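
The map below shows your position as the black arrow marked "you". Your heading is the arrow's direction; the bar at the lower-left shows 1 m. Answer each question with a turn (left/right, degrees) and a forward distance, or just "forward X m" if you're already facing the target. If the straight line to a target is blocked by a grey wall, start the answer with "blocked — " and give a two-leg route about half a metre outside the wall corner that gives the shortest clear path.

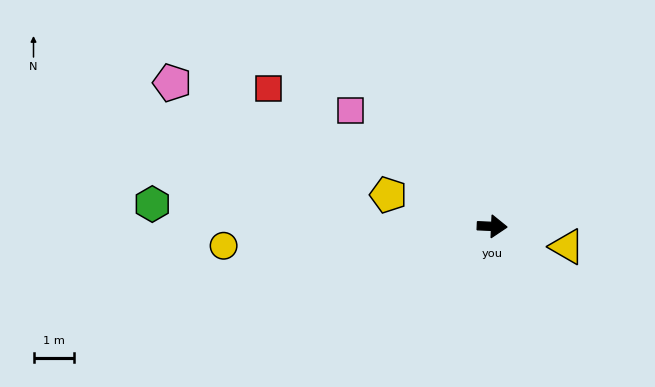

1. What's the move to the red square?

turn left 151°, forward 6.4 m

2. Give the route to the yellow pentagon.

turn left 166°, forward 2.7 m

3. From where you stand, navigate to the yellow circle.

turn right 173°, forward 6.6 m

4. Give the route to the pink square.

turn left 143°, forward 4.5 m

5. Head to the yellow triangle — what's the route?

turn right 13°, forward 1.9 m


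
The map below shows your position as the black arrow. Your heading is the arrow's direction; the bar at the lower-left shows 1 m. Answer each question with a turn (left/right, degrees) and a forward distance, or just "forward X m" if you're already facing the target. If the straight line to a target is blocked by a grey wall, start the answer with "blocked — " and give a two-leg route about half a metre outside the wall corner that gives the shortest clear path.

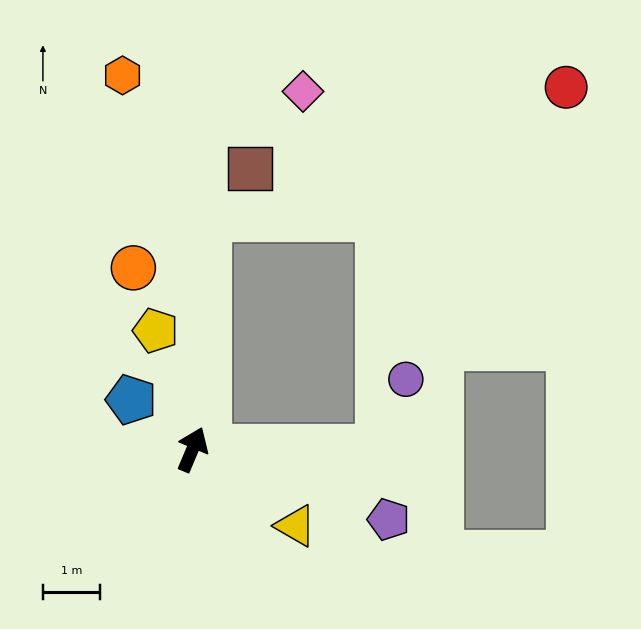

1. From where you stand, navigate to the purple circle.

blocked — turn right 67°, forward 3.3 m, then turn left 69°, forward 1.3 m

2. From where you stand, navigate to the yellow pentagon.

turn left 40°, forward 2.2 m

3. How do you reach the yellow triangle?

turn right 104°, forward 2.3 m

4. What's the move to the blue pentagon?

turn left 74°, forward 1.4 m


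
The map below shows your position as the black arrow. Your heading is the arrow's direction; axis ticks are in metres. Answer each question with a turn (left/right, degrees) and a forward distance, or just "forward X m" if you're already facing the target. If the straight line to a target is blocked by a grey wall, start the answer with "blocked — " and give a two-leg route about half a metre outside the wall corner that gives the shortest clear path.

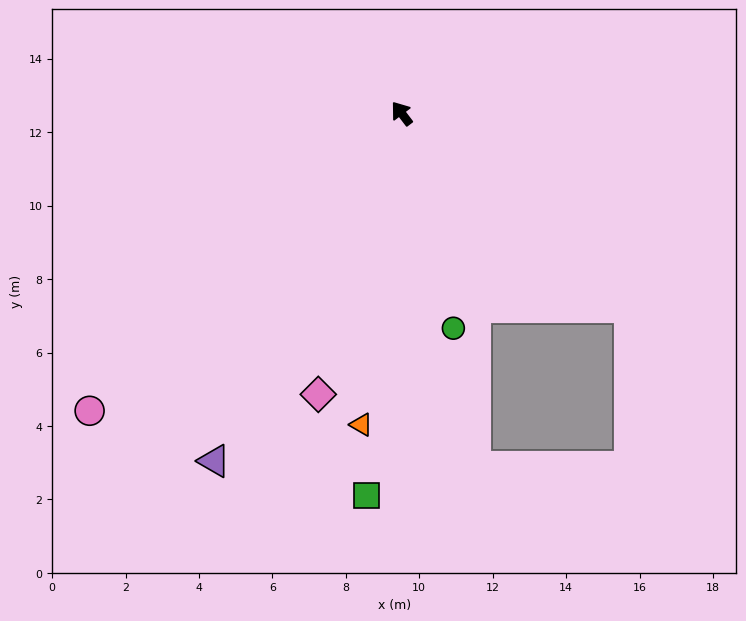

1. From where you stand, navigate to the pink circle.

turn left 96°, forward 11.7 m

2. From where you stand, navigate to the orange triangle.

turn left 135°, forward 8.5 m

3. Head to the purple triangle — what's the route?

turn left 114°, forward 10.8 m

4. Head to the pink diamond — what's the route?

turn left 126°, forward 8.0 m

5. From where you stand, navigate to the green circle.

turn left 156°, forward 6.0 m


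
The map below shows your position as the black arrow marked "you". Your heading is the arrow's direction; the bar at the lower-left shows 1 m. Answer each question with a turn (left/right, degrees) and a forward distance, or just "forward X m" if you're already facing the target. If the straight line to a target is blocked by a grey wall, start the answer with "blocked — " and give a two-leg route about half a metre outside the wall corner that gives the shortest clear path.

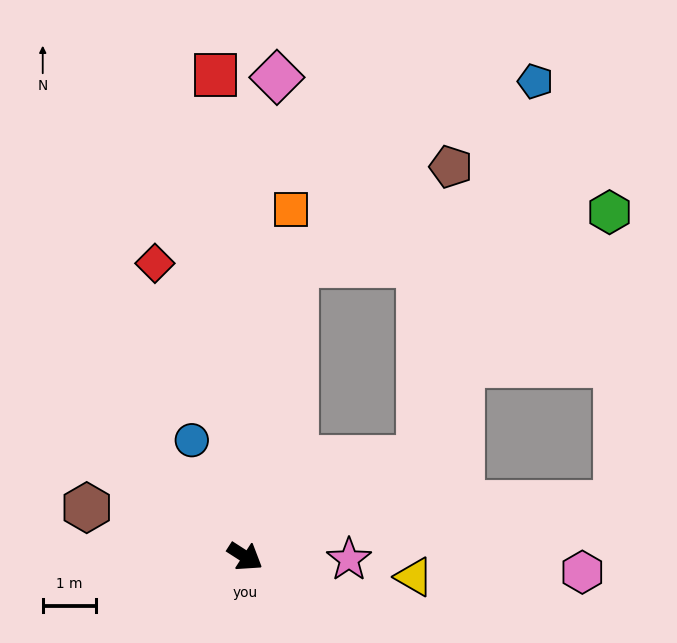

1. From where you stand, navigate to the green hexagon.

blocked — turn left 113°, forward 5.6 m, then turn right 71°, forward 6.0 m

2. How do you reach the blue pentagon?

blocked — turn left 62°, forward 3.8 m, then turn left 44°, forward 7.4 m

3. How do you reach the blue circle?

turn left 147°, forward 2.4 m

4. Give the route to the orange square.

turn left 115°, forward 6.6 m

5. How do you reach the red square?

turn left 126°, forward 9.1 m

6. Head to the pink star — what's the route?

turn left 31°, forward 2.0 m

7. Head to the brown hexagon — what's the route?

turn right 164°, forward 3.1 m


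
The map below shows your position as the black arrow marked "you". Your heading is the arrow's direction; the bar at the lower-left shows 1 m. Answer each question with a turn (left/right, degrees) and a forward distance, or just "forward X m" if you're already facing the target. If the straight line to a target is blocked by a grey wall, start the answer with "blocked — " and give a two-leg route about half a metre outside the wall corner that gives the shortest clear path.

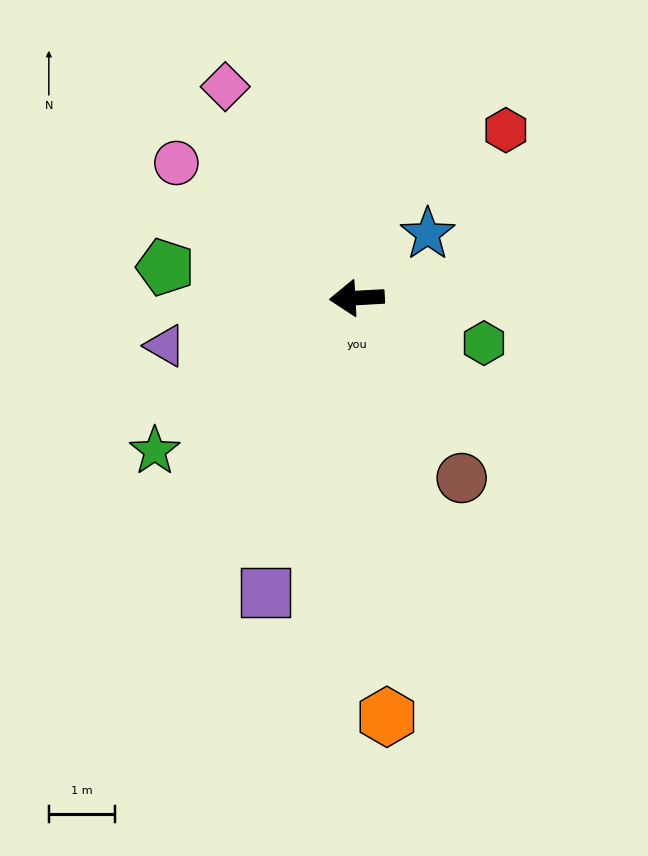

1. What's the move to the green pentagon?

turn right 12°, forward 2.9 m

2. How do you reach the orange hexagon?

turn left 91°, forward 6.3 m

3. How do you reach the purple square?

turn left 70°, forward 4.6 m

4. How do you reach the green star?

turn left 34°, forward 3.8 m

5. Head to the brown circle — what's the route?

turn left 117°, forward 3.1 m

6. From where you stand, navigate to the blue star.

turn right 141°, forward 1.4 m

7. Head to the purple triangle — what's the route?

turn left 11°, forward 3.0 m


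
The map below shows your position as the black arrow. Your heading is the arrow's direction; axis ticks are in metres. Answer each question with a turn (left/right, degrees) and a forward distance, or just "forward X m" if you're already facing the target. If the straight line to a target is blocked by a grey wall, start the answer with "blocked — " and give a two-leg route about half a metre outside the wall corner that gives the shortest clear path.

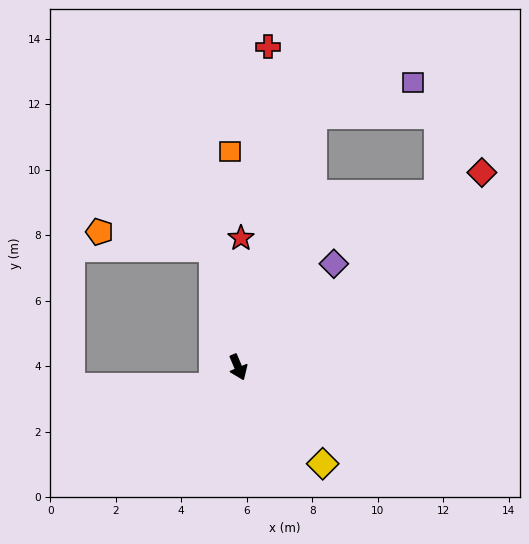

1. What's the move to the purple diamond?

turn left 114°, forward 4.3 m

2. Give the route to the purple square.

blocked — turn left 141°, forward 8.0 m, then turn right 56°, forward 3.2 m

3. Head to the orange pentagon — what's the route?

blocked — turn left 169°, forward 3.7 m, then turn left 70°, forward 3.5 m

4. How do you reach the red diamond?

turn left 106°, forward 9.5 m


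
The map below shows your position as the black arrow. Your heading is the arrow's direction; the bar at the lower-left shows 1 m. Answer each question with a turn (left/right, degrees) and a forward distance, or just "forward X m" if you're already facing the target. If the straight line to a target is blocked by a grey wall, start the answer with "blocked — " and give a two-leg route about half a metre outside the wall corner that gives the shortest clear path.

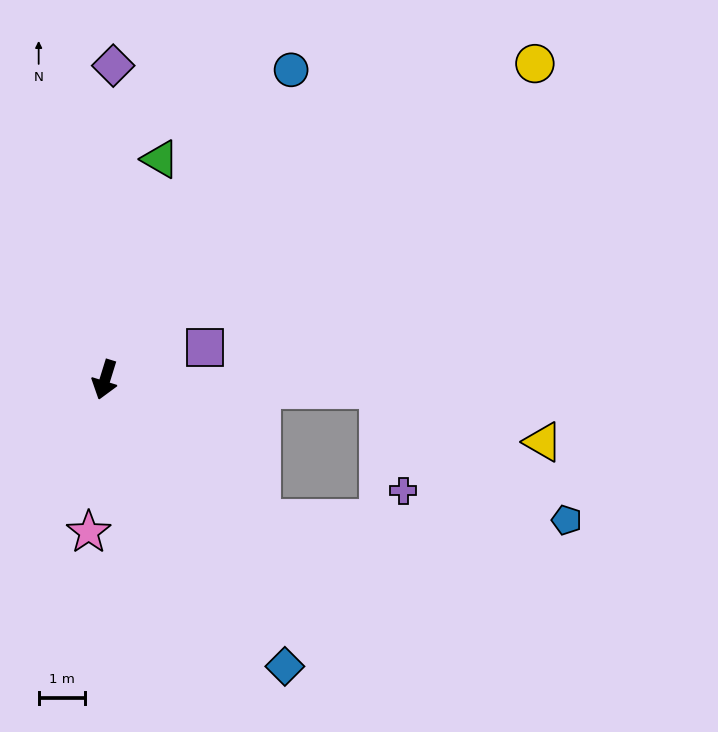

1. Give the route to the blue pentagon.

blocked — turn left 105°, forward 5.9 m, then turn right 33°, forward 4.9 m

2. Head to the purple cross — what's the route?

blocked — turn left 105°, forward 5.9 m, then turn right 74°, forward 2.2 m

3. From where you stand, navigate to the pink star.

turn left 11°, forward 3.3 m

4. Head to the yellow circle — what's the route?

turn left 144°, forward 11.4 m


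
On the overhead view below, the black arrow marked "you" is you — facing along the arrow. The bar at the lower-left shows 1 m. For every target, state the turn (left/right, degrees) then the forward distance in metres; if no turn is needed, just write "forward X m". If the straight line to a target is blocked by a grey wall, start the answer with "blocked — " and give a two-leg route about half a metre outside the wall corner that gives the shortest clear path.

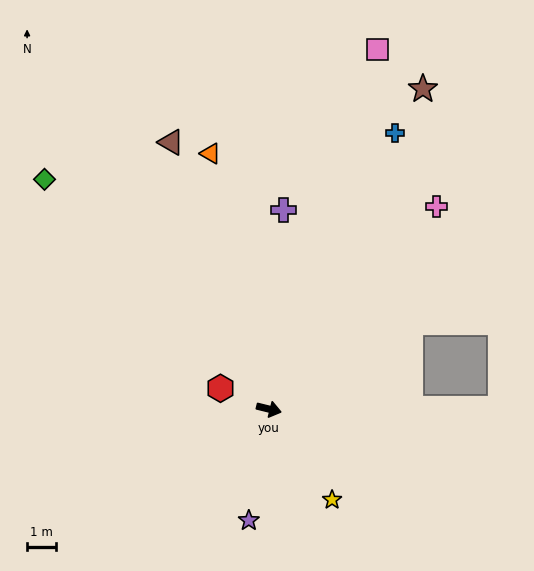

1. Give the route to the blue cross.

turn left 79°, forward 10.3 m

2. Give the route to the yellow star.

turn right 41°, forward 3.8 m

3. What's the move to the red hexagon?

turn left 171°, forward 1.8 m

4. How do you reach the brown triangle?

turn left 124°, forward 9.7 m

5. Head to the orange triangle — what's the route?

turn left 117°, forward 8.9 m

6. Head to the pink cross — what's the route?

turn left 64°, forward 9.0 m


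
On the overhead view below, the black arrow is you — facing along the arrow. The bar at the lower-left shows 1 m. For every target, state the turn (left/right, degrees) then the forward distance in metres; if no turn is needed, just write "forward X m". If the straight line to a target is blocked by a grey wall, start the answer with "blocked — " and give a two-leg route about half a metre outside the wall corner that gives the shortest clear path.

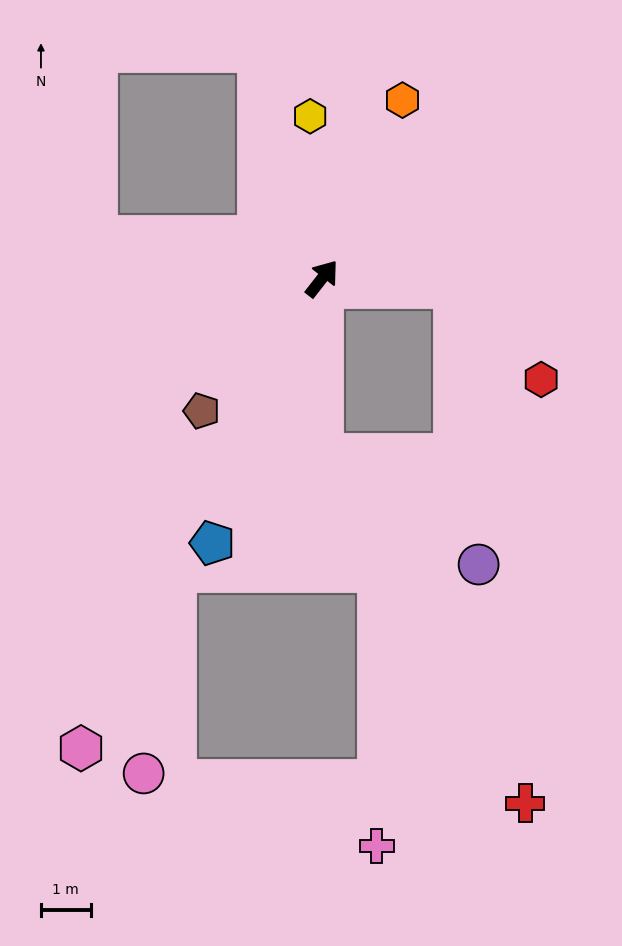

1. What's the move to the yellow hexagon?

turn left 42°, forward 3.3 m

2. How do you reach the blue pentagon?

turn right 164°, forward 5.8 m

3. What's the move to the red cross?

blocked — turn right 142°, forward 3.5 m, then turn left 30°, forward 8.1 m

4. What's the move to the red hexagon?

blocked — turn right 56°, forward 2.7 m, then turn right 43°, forward 2.5 m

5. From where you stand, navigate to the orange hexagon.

turn left 14°, forward 3.9 m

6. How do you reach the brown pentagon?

turn left 176°, forward 3.6 m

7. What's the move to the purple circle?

blocked — turn right 142°, forward 3.5 m, then turn left 55°, forward 3.8 m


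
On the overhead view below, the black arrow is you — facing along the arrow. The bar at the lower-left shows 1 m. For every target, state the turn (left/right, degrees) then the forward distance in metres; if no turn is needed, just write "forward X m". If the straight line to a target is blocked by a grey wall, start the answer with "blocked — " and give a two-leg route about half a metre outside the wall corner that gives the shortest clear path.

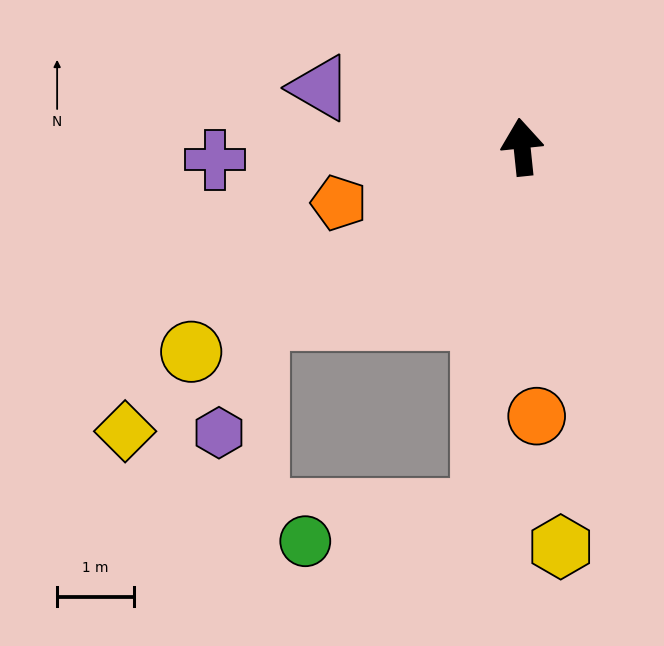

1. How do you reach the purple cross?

turn left 86°, forward 4.0 m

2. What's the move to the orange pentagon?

turn left 101°, forward 2.5 m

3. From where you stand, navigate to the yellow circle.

turn left 116°, forward 5.0 m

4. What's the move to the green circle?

blocked — turn left 168°, forward 4.8 m, then turn right 75°, forward 2.3 m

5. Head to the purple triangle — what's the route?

turn left 68°, forward 2.7 m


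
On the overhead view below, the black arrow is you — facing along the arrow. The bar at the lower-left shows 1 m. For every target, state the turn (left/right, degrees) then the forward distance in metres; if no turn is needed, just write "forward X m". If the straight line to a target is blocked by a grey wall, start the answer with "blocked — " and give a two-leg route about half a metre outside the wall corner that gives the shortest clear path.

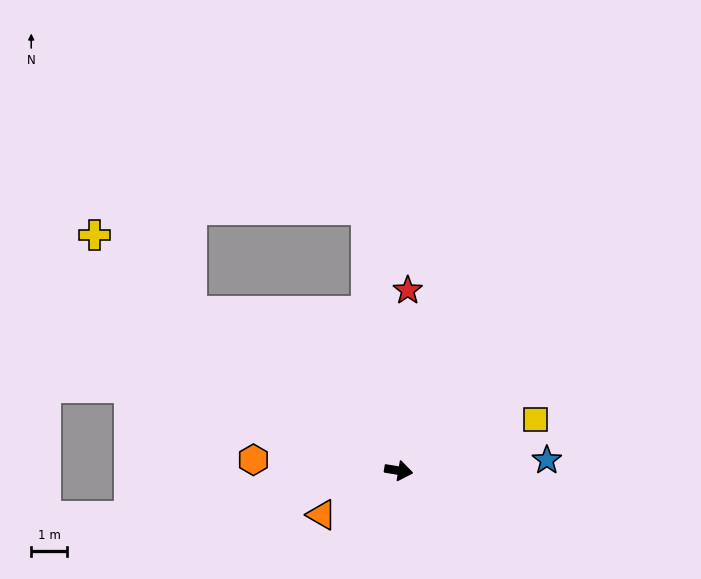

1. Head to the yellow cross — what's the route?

turn left 152°, forward 10.6 m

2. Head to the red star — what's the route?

turn left 97°, forward 5.0 m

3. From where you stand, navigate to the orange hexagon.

turn right 175°, forward 4.0 m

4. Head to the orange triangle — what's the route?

turn right 141°, forward 2.5 m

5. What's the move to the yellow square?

turn left 30°, forward 4.0 m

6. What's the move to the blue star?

turn left 13°, forward 4.1 m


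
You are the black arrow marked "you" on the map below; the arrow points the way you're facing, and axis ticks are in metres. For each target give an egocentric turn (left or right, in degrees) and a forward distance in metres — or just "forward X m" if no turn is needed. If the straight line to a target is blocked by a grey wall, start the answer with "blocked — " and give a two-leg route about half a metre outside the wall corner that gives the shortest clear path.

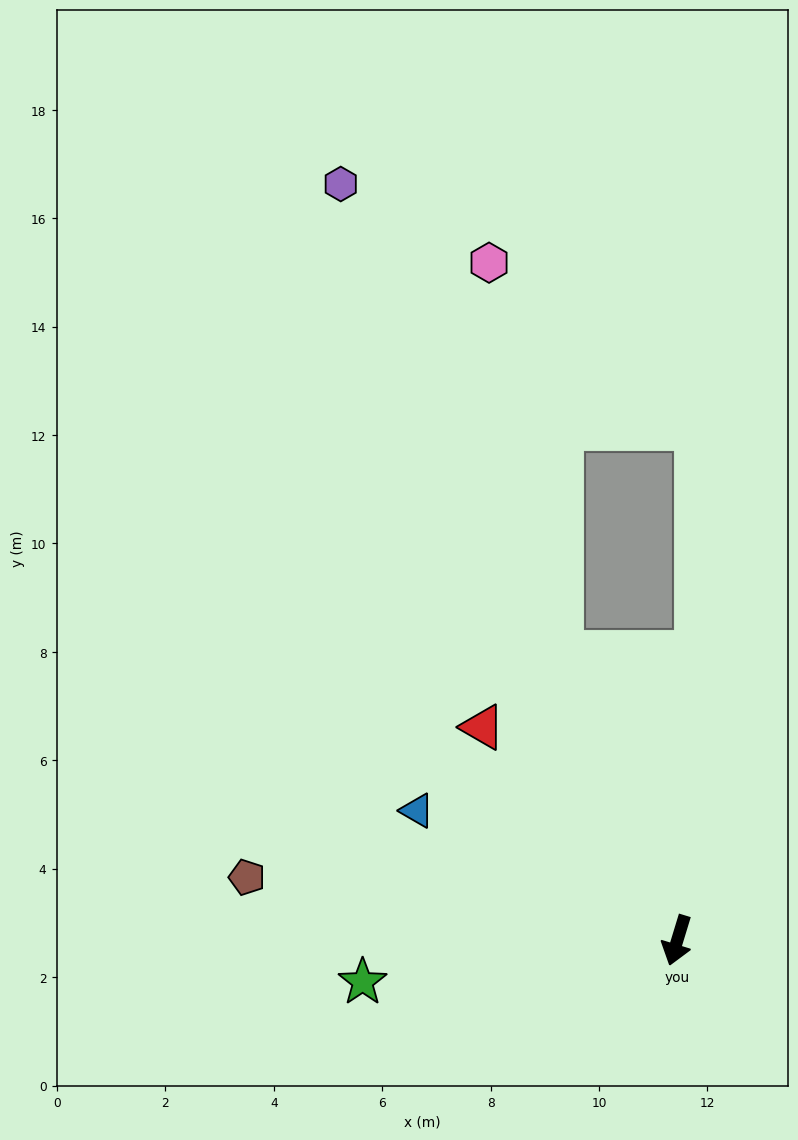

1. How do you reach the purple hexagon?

turn right 139°, forward 15.3 m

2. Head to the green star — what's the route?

turn right 66°, forward 5.9 m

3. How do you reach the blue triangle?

turn right 100°, forward 5.4 m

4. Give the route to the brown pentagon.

turn right 81°, forward 8.0 m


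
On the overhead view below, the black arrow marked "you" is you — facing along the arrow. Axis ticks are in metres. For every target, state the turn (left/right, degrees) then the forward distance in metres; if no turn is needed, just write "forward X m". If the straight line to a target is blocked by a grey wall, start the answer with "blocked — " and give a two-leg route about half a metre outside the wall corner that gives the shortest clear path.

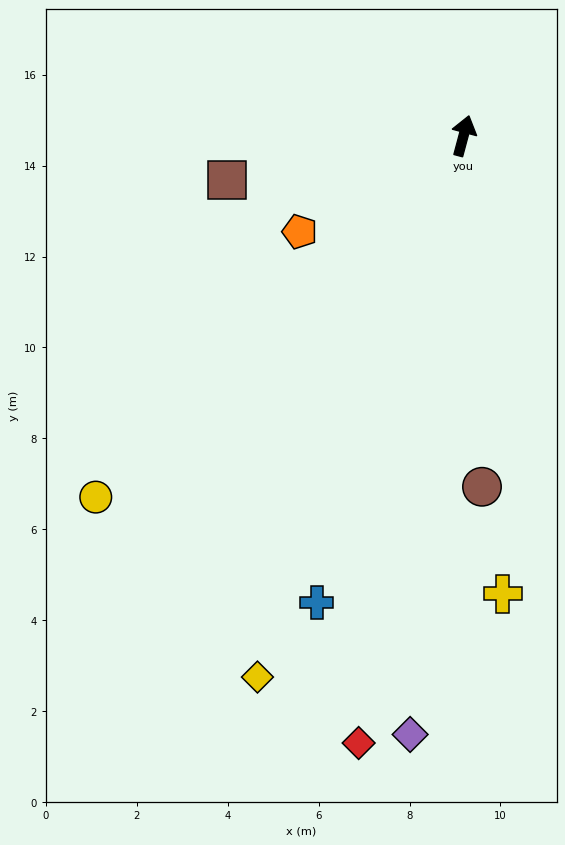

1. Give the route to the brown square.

turn left 116°, forward 5.3 m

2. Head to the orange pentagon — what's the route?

turn left 135°, forward 4.2 m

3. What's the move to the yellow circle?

turn left 150°, forward 11.3 m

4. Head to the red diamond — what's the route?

turn right 175°, forward 13.6 m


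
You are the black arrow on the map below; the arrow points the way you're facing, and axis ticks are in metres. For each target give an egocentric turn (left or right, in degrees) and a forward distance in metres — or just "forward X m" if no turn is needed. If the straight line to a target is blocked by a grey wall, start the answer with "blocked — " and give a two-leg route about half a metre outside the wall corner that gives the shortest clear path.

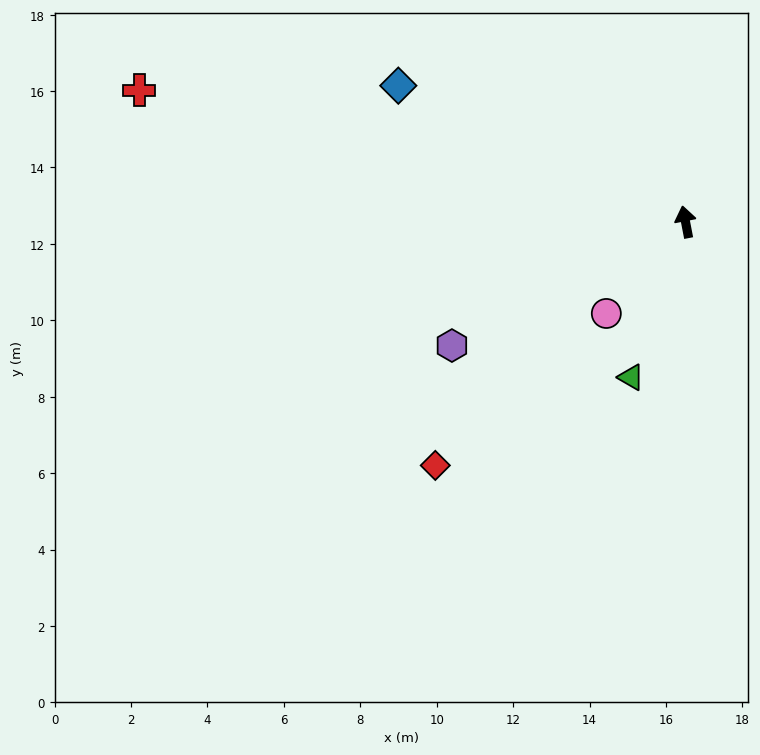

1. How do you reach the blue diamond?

turn left 54°, forward 8.3 m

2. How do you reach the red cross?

turn left 66°, forward 14.7 m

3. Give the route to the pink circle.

turn left 128°, forward 3.2 m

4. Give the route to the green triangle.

turn left 150°, forward 4.3 m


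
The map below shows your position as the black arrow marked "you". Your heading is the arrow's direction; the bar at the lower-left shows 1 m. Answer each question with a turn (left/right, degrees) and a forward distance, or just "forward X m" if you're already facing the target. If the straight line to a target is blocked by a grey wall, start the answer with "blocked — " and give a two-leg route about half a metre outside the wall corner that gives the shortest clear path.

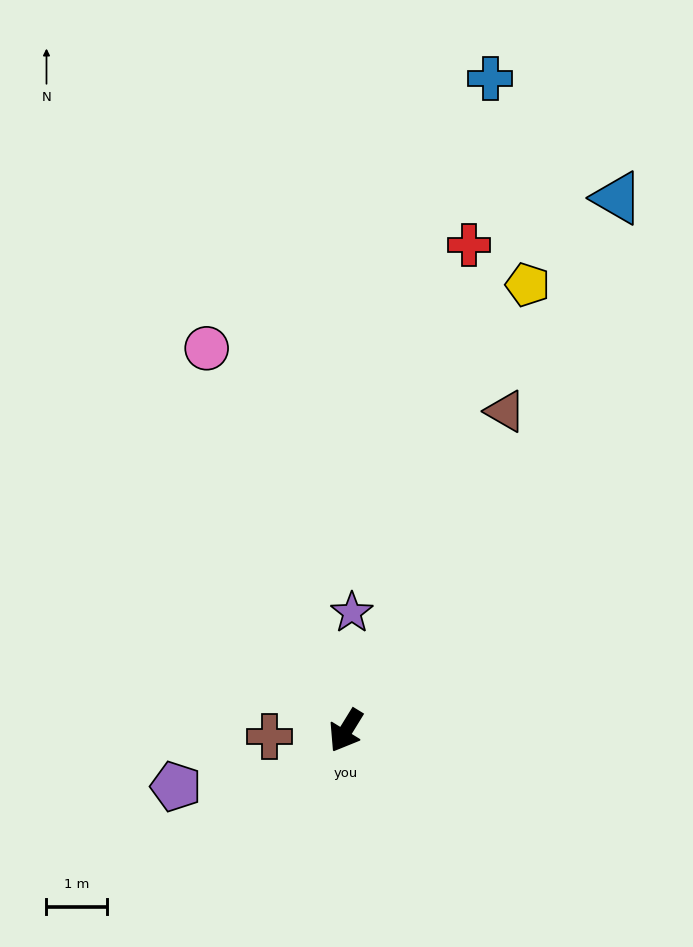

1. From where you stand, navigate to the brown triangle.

turn right 175°, forward 5.9 m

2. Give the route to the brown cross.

turn right 54°, forward 1.3 m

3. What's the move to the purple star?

turn right 151°, forward 2.0 m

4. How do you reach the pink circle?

turn right 128°, forward 6.8 m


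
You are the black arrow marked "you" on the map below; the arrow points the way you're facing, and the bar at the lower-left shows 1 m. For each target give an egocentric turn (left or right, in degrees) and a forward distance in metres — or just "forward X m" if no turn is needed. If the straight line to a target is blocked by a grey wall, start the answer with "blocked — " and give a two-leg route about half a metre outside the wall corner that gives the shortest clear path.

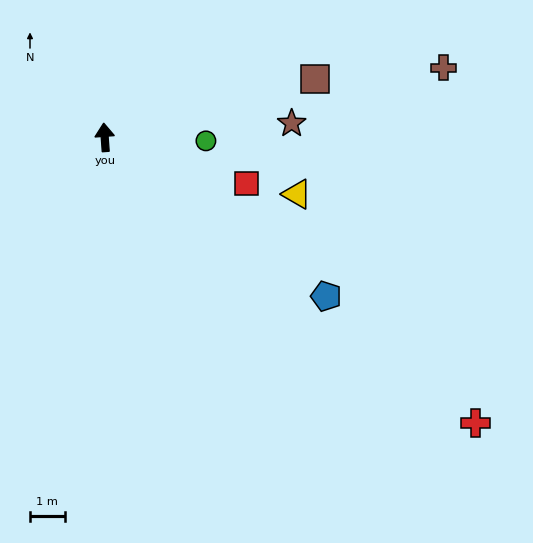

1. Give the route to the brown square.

turn right 79°, forward 6.3 m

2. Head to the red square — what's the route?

turn right 112°, forward 4.3 m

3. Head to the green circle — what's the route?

turn right 96°, forward 2.9 m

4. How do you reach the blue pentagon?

turn right 130°, forward 7.8 m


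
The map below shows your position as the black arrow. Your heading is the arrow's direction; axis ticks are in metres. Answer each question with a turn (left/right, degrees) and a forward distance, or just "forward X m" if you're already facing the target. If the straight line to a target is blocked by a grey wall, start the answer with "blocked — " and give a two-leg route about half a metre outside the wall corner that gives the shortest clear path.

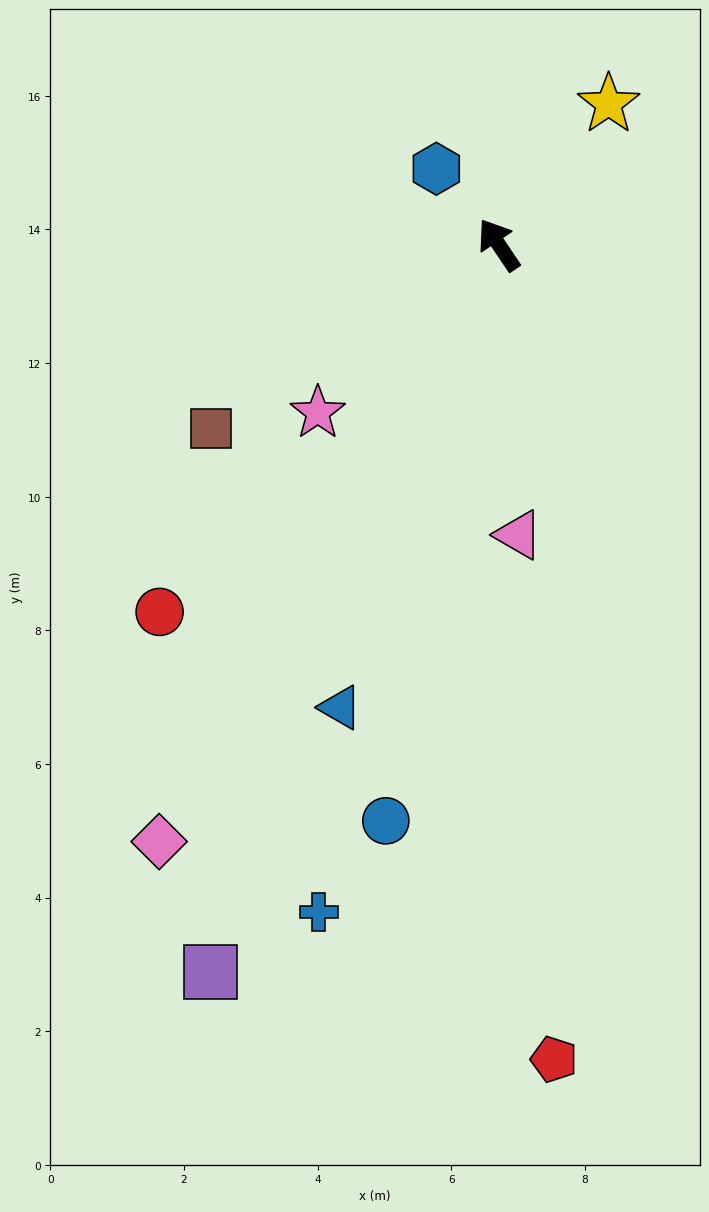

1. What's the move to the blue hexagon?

turn left 6°, forward 1.5 m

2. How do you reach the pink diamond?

turn left 116°, forward 10.3 m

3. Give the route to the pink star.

turn left 99°, forward 3.7 m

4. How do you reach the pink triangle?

turn left 150°, forward 4.4 m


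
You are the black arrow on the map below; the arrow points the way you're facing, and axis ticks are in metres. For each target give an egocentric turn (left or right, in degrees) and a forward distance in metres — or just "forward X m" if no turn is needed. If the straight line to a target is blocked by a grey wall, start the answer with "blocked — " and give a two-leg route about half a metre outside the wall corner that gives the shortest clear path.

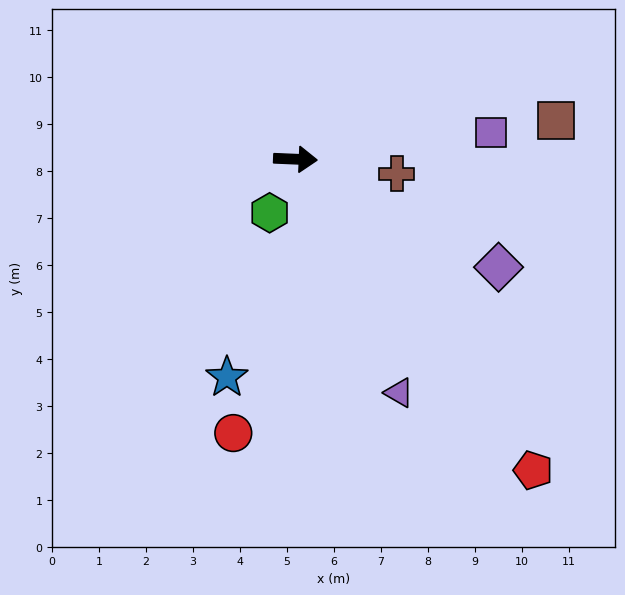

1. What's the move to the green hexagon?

turn right 113°, forward 1.3 m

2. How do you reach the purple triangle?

turn right 64°, forward 5.4 m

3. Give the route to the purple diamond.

turn right 26°, forward 4.9 m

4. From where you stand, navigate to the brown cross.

turn right 6°, forward 2.2 m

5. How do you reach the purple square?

turn left 10°, forward 4.2 m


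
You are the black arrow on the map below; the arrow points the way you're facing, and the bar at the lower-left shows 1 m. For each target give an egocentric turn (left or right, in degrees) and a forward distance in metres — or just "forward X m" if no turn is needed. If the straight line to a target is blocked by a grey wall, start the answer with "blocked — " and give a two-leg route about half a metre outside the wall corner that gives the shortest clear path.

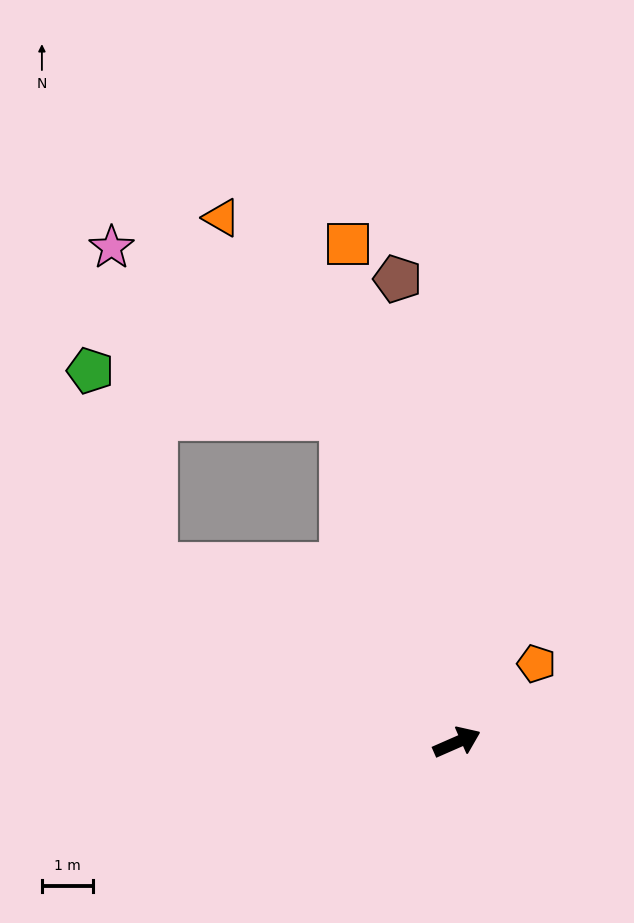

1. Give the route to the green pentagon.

blocked — turn left 126°, forward 6.8 m, then turn right 41°, forward 4.0 m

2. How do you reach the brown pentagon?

turn left 74°, forward 9.1 m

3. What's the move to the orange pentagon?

turn left 21°, forward 2.2 m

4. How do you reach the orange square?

turn left 79°, forward 9.9 m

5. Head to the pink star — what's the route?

blocked — turn left 86°, forward 6.7 m, then turn left 33°, forward 5.6 m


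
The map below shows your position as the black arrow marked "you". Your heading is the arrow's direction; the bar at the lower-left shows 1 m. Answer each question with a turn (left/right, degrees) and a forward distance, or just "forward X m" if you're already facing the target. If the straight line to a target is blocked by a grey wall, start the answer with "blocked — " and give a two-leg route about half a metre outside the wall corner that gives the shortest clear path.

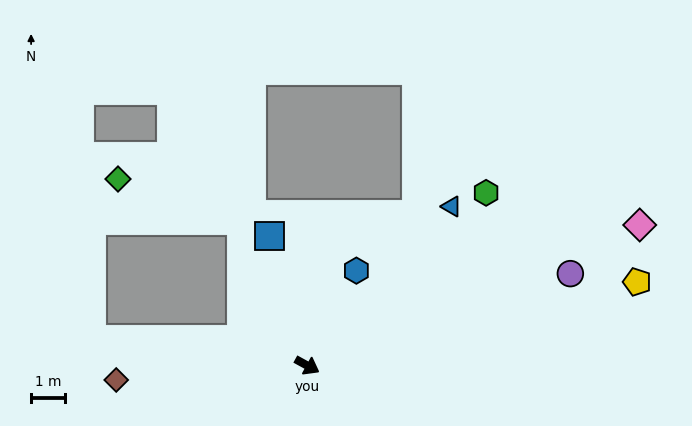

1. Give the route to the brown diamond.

turn right 147°, forward 5.7 m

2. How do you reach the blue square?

turn left 135°, forward 4.0 m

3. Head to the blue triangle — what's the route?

turn left 77°, forward 6.4 m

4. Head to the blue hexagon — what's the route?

turn left 91°, forward 3.2 m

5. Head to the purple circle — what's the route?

turn left 48°, forward 8.3 m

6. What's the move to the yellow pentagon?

turn left 43°, forward 10.1 m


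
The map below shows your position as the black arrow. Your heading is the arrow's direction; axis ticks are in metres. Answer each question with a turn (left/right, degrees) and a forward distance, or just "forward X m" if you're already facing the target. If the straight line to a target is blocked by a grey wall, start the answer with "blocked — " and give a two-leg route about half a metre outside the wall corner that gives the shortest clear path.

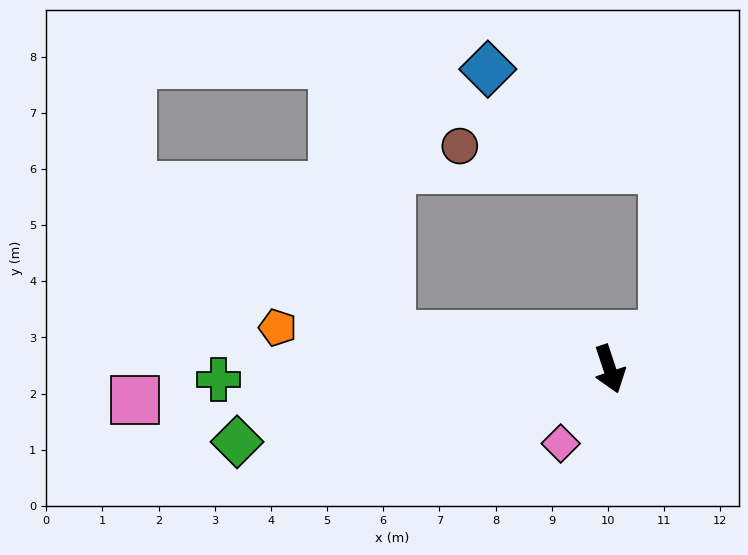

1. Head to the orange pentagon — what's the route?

turn right 116°, forward 6.0 m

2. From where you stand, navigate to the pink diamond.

turn right 52°, forward 1.6 m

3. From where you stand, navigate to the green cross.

turn right 107°, forward 7.0 m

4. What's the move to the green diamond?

turn right 97°, forward 6.8 m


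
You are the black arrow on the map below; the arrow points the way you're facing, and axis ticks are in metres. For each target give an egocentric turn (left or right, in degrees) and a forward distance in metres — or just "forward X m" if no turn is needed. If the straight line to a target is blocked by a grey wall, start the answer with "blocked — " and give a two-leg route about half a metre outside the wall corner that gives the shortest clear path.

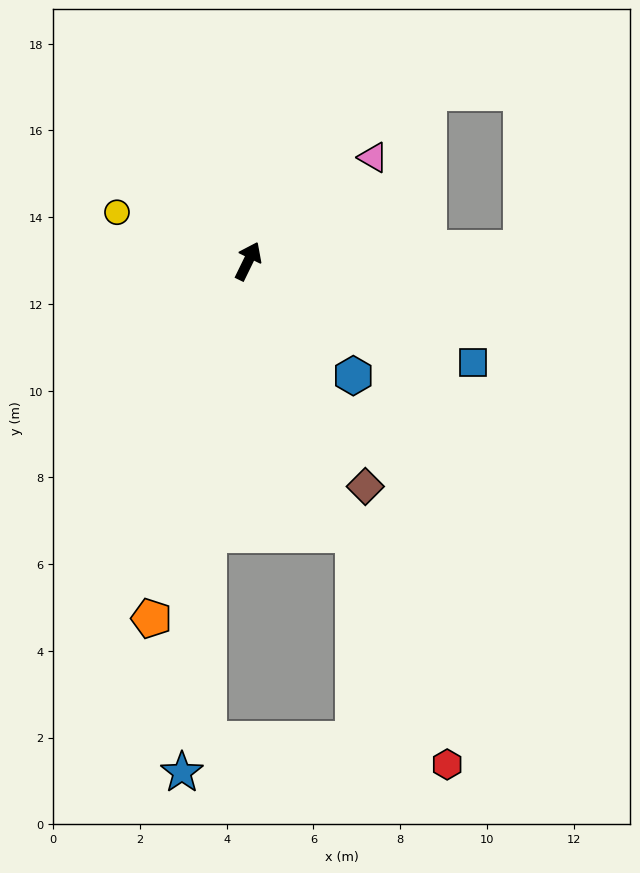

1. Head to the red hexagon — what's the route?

turn right 132°, forward 12.5 m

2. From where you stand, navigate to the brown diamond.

turn right 127°, forward 5.9 m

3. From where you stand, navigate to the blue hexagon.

turn right 111°, forward 3.6 m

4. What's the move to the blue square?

turn right 88°, forward 5.7 m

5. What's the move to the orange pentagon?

turn right 169°, forward 8.5 m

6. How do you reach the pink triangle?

turn right 24°, forward 3.7 m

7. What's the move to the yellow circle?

turn left 96°, forward 3.2 m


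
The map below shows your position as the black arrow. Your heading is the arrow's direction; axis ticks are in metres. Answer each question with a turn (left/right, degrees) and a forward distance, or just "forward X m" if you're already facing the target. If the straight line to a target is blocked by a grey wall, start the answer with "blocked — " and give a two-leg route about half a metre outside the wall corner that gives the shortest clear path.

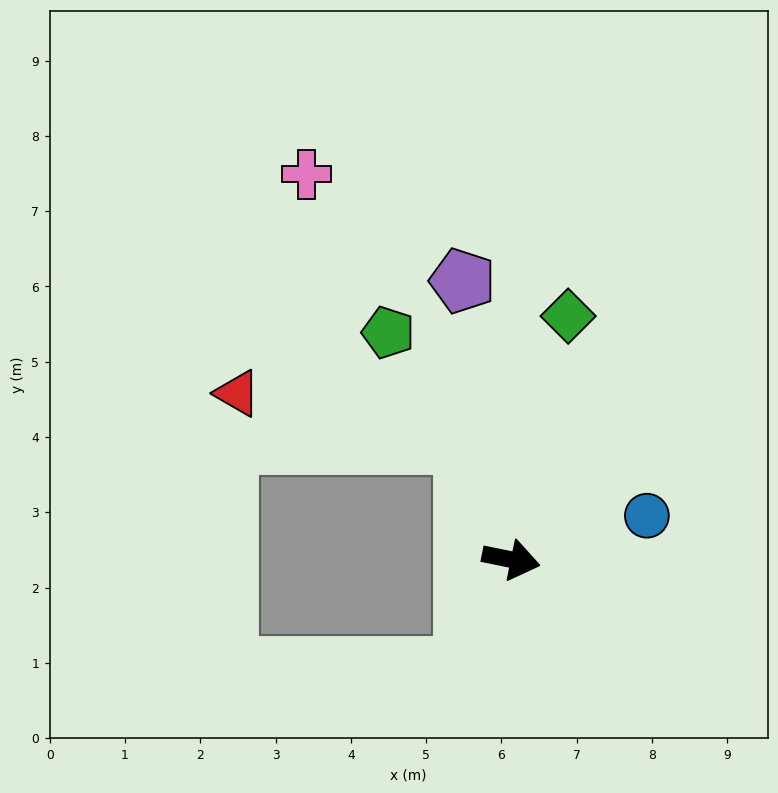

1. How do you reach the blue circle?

turn left 29°, forward 1.9 m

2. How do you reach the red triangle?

blocked — turn left 123°, forward 1.7 m, then turn left 56°, forward 3.1 m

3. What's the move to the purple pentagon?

turn left 111°, forward 3.8 m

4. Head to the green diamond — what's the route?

turn left 88°, forward 3.3 m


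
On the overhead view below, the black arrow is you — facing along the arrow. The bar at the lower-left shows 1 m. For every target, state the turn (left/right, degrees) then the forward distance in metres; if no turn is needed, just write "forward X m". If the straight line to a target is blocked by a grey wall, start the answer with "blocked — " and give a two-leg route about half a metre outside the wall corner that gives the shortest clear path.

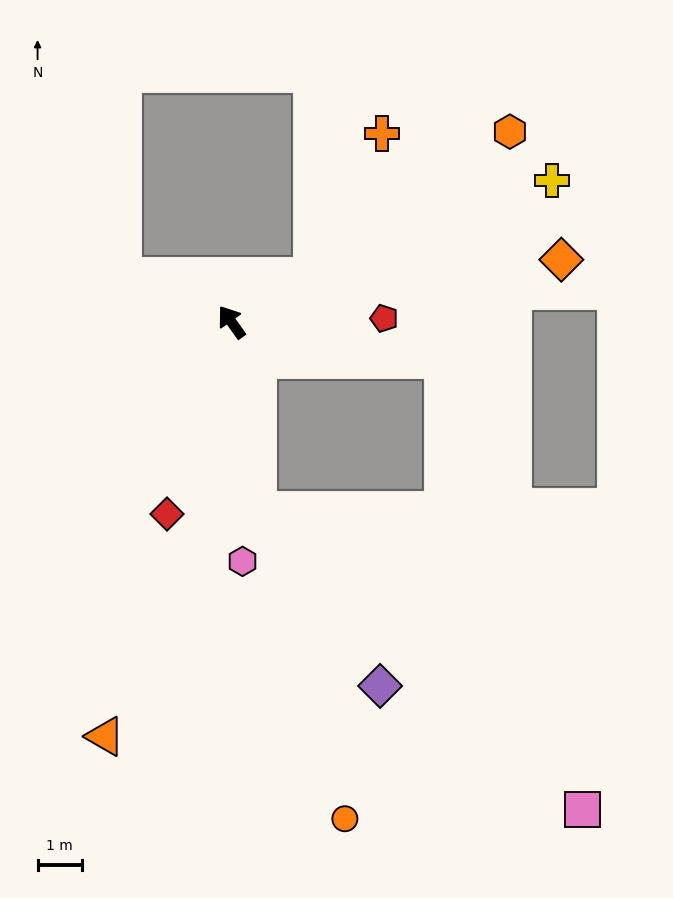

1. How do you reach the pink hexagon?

turn left 147°, forward 5.4 m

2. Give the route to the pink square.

blocked — turn left 153°, forward 4.3 m, then turn left 39°, forward 10.0 m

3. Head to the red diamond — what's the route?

turn left 126°, forward 4.6 m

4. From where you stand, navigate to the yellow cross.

turn right 102°, forward 8.0 m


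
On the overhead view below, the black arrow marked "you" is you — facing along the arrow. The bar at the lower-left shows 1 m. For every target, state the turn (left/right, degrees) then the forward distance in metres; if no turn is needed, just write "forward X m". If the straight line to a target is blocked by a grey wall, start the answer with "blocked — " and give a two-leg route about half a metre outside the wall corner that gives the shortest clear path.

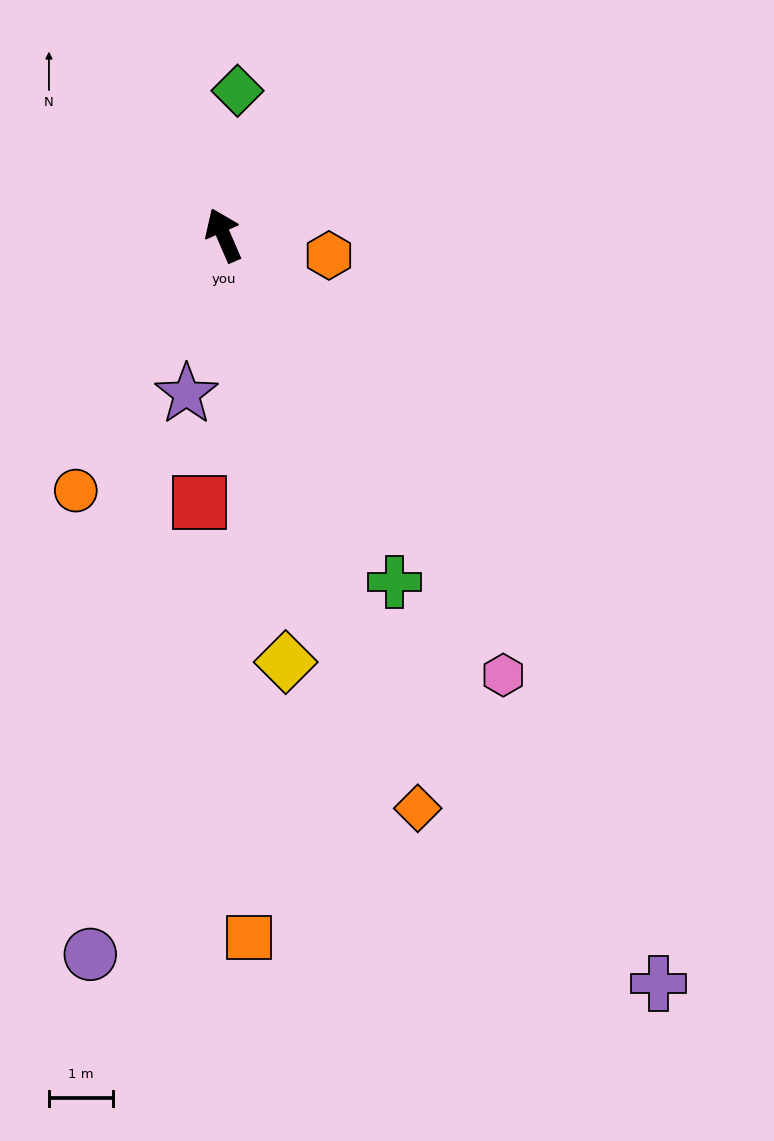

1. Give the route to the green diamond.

turn right 29°, forward 2.3 m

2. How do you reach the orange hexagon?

turn right 124°, forward 1.7 m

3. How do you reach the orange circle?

turn left 127°, forward 4.6 m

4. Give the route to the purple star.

turn left 143°, forward 2.6 m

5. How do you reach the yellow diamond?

turn left 165°, forward 6.8 m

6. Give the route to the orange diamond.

turn left 175°, forward 9.5 m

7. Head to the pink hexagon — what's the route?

turn right 171°, forward 8.2 m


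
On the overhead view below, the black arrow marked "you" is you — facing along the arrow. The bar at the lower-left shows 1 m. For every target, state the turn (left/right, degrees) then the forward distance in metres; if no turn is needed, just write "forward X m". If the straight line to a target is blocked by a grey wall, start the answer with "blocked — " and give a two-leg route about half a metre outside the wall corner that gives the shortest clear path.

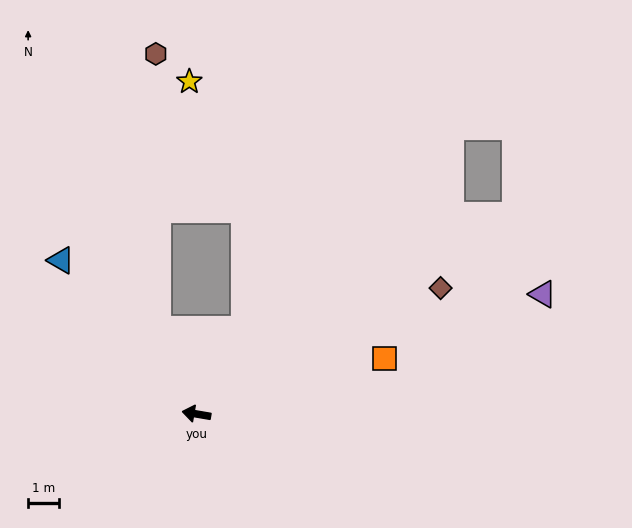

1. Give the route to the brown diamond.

turn right 143°, forward 8.9 m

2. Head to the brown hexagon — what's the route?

blocked — turn right 56°, forward 3.0 m, then turn right 24°, forward 8.9 m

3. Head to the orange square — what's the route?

turn right 154°, forward 6.4 m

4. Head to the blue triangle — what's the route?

turn right 39°, forward 6.6 m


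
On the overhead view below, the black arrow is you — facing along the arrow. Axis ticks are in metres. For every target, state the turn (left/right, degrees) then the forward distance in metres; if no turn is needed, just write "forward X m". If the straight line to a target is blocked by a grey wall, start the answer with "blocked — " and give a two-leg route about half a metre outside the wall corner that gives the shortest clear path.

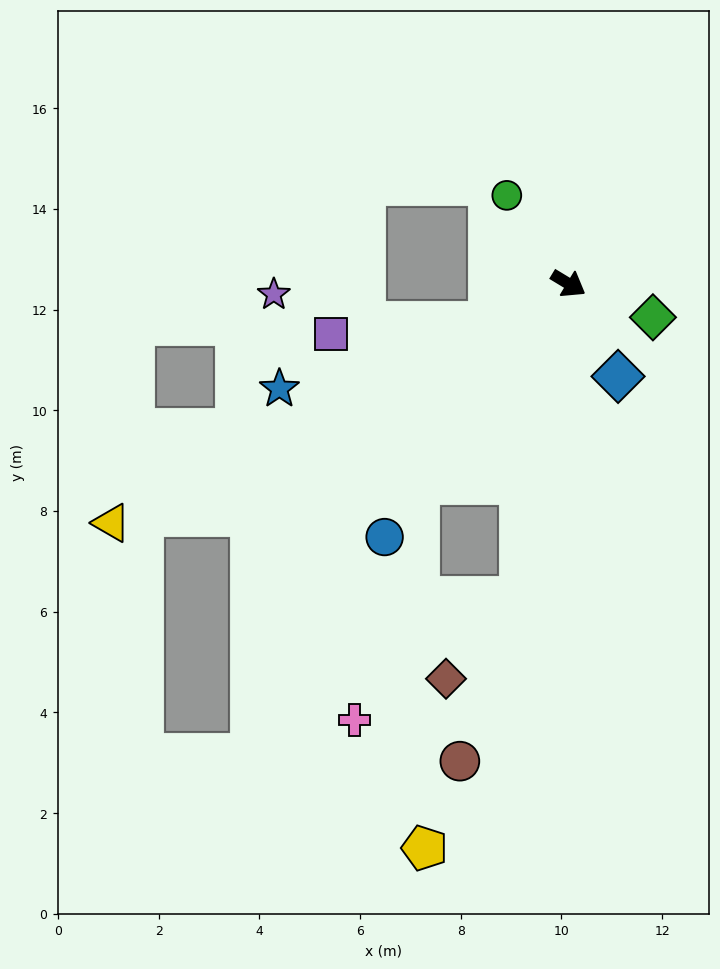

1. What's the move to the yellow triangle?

turn right 121°, forward 10.2 m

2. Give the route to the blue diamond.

turn right 31°, forward 2.1 m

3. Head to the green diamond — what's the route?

turn left 9°, forward 1.8 m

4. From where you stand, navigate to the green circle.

turn left 156°, forward 2.1 m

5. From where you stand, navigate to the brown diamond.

blocked — turn right 67°, forward 6.3 m, then turn right 35°, forward 2.2 m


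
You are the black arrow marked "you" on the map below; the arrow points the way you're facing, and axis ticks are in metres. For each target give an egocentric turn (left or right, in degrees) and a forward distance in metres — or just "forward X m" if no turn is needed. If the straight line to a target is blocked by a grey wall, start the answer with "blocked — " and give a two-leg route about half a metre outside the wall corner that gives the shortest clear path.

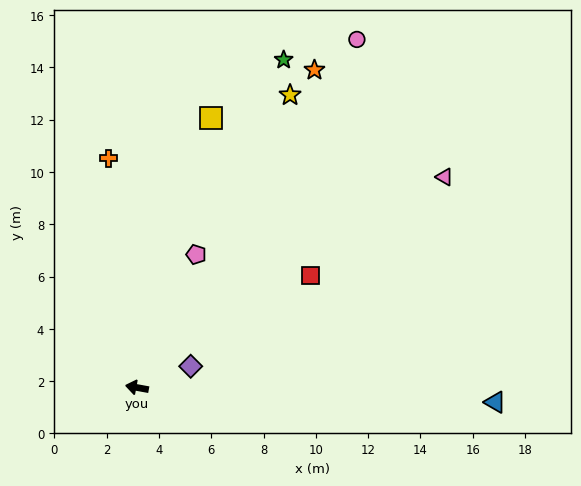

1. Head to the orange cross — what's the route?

turn right 73°, forward 8.8 m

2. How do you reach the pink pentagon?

turn right 104°, forward 5.6 m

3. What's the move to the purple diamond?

turn right 148°, forward 2.2 m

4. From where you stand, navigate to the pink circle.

turn right 112°, forward 15.7 m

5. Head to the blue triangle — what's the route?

turn right 172°, forward 13.7 m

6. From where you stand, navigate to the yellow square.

turn right 95°, forward 10.7 m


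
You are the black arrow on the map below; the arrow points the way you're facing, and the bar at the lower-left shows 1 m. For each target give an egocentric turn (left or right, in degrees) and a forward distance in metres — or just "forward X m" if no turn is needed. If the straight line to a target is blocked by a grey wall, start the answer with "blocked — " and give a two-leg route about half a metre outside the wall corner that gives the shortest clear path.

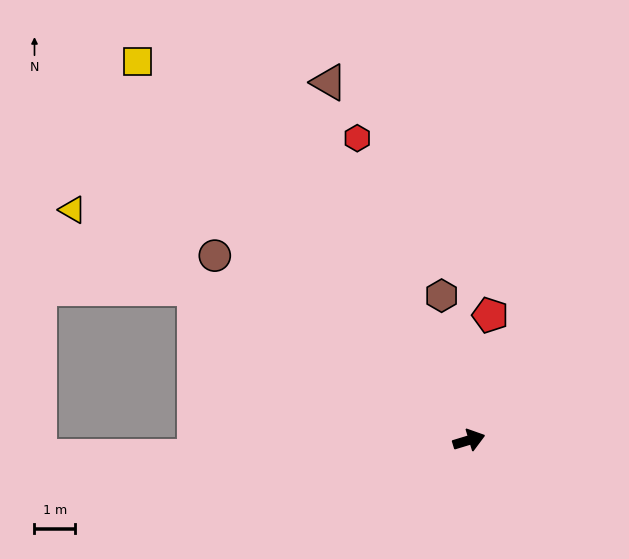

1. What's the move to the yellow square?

turn left 114°, forward 12.4 m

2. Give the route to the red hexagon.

turn left 93°, forward 7.9 m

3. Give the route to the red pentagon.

turn left 63°, forward 3.1 m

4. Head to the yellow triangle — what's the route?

turn left 133°, forward 11.3 m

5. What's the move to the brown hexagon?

turn left 84°, forward 3.6 m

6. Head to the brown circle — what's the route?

turn left 127°, forward 7.7 m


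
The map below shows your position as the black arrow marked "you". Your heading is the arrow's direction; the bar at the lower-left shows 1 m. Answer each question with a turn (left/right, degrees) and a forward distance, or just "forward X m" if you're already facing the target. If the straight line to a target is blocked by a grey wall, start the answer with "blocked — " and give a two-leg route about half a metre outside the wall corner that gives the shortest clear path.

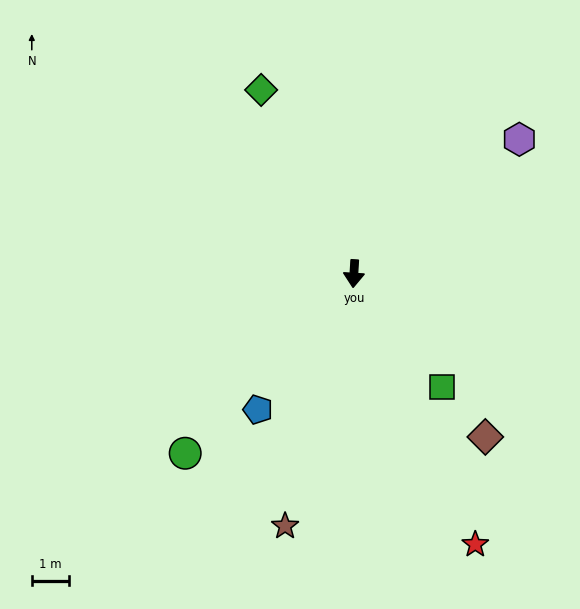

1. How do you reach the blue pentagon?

turn right 32°, forward 4.4 m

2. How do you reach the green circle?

turn right 40°, forward 6.6 m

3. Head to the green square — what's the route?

turn left 41°, forward 3.9 m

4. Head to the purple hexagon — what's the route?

turn left 133°, forward 5.7 m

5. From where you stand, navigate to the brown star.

turn right 12°, forward 7.0 m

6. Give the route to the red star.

turn left 28°, forward 7.9 m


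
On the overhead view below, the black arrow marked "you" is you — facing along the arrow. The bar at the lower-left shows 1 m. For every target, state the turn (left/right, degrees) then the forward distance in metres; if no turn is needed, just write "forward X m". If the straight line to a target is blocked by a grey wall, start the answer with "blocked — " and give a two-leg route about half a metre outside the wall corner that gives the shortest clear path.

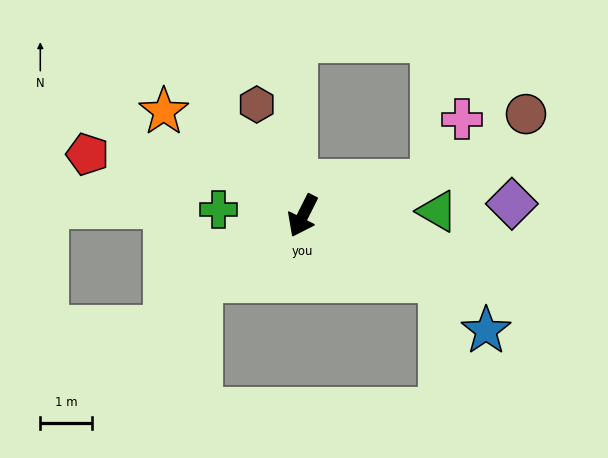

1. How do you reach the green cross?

turn right 68°, forward 1.6 m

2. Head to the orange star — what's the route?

turn right 100°, forward 3.4 m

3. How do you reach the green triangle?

turn left 119°, forward 2.6 m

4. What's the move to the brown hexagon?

turn right 131°, forward 2.3 m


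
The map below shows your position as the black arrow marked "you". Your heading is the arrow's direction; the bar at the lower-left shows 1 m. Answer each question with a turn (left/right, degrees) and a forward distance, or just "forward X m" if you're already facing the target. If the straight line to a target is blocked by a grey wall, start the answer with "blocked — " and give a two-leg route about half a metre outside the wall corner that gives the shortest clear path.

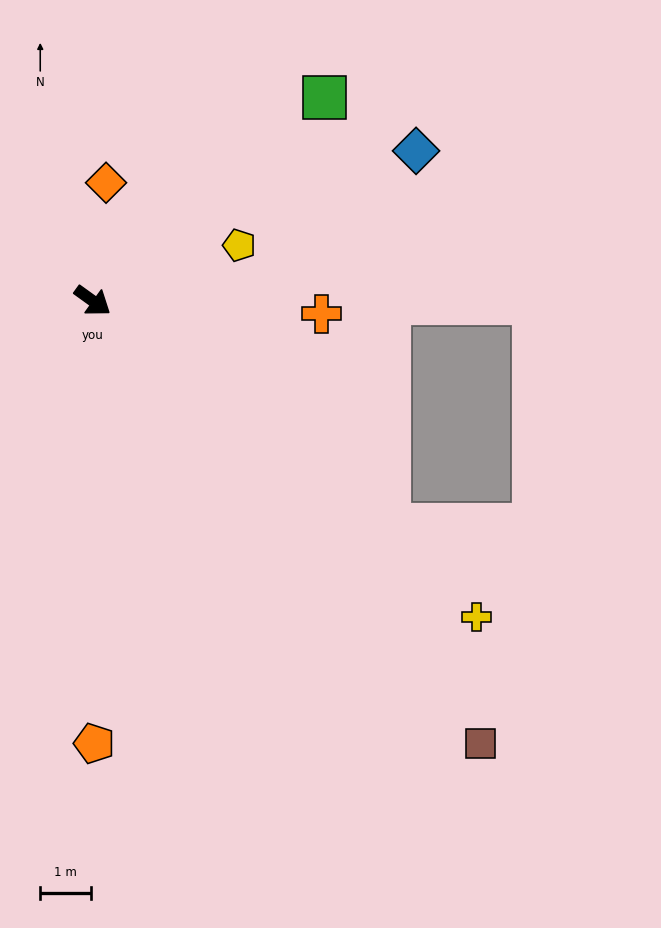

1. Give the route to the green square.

turn left 77°, forward 6.0 m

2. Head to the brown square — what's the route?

turn right 13°, forward 11.5 m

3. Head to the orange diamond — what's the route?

turn left 119°, forward 2.3 m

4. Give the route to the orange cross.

turn left 33°, forward 4.5 m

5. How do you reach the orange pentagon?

turn right 54°, forward 8.6 m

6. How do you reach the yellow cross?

turn right 4°, forward 9.7 m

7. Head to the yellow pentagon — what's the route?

turn left 57°, forward 3.1 m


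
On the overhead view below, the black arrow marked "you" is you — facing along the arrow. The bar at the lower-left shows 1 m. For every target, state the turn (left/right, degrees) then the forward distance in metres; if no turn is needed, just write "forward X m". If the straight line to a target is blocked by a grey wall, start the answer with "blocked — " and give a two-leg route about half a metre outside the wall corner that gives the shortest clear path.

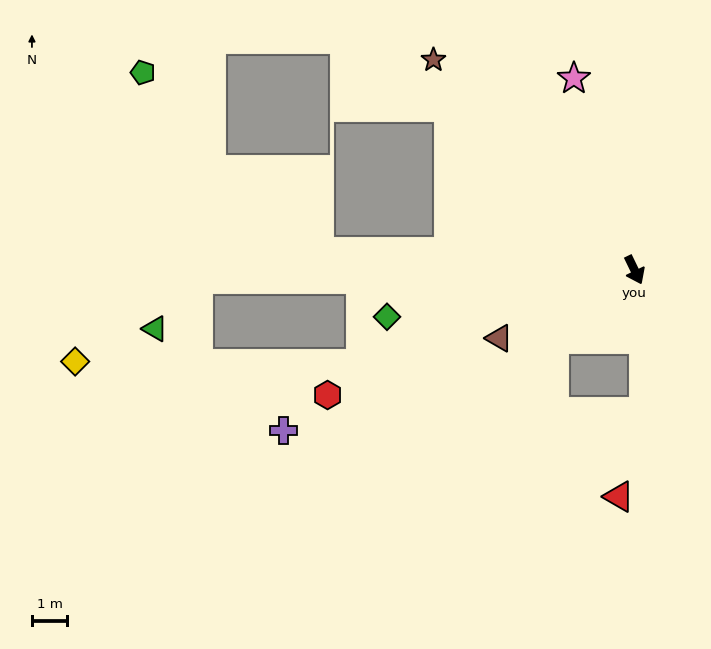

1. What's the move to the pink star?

turn left 172°, forward 5.7 m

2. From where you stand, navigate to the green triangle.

blocked — turn right 115°, forward 12.4 m, then turn left 48°, forward 1.9 m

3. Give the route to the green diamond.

turn right 105°, forward 7.1 m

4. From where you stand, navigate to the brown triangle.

turn right 89°, forward 4.3 m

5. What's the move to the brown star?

turn right 162°, forward 8.2 m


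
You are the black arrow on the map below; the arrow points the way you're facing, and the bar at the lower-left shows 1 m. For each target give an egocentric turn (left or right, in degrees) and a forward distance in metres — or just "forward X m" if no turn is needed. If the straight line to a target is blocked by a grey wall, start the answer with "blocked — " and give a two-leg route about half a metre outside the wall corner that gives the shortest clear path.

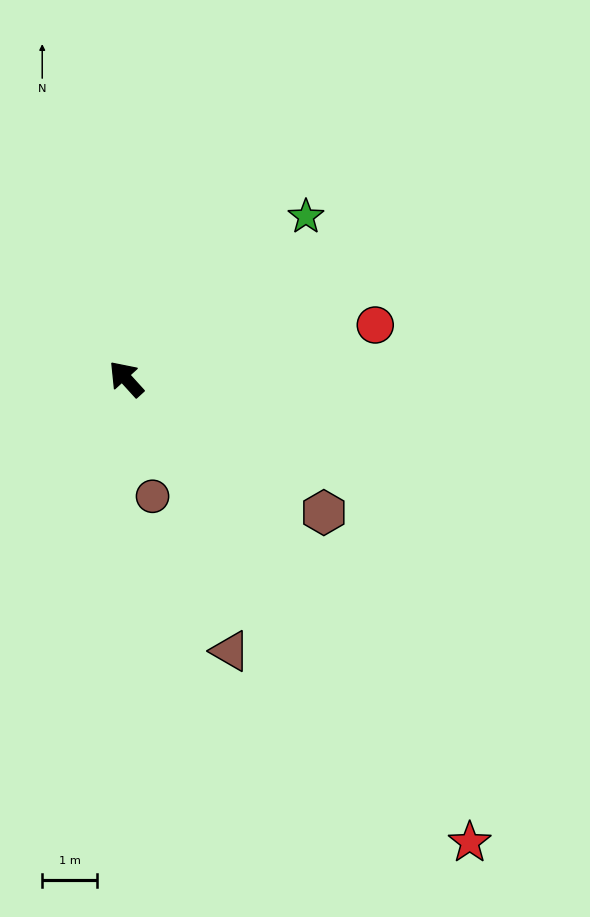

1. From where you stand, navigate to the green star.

turn right 90°, forward 4.4 m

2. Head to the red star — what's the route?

turn left 174°, forward 10.4 m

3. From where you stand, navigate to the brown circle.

turn left 150°, forward 2.2 m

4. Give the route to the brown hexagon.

turn right 166°, forward 4.3 m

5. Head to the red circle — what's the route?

turn right 120°, forward 4.6 m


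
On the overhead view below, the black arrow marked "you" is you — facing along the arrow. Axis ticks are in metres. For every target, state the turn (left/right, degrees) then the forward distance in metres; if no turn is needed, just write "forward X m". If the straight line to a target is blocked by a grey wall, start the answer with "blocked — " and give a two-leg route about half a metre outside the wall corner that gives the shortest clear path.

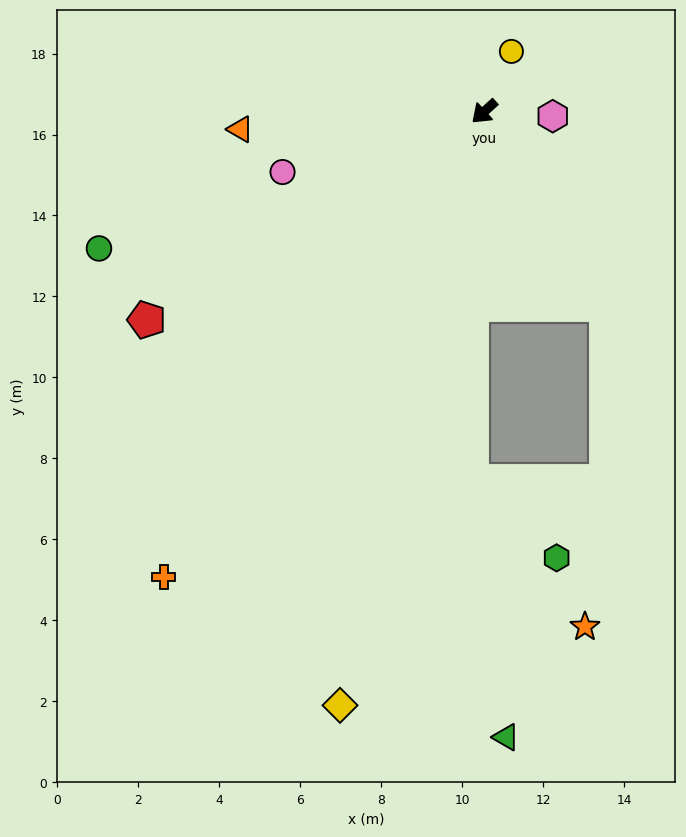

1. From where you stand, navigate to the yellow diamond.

turn left 34°, forward 15.1 m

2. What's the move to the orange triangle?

turn right 38°, forward 6.0 m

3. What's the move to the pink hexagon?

turn left 134°, forward 1.7 m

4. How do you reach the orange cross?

turn left 13°, forward 14.0 m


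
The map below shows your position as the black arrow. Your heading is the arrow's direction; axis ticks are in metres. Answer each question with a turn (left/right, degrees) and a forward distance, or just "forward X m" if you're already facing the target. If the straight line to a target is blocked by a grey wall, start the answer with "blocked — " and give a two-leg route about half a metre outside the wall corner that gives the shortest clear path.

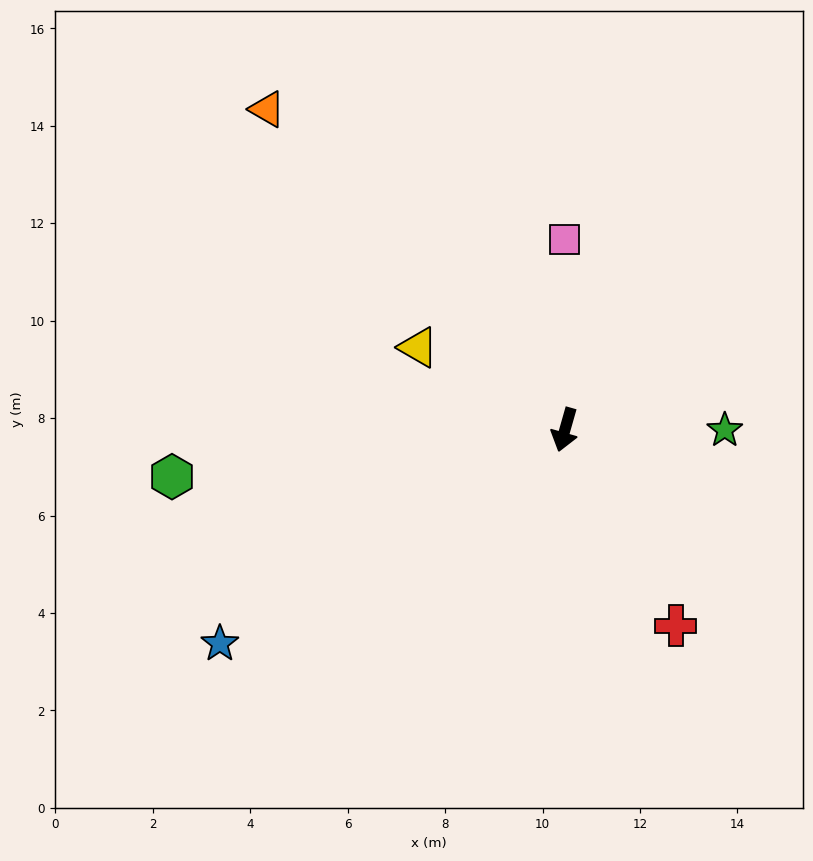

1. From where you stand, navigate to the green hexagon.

turn right 67°, forward 8.1 m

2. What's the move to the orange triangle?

turn right 121°, forward 9.0 m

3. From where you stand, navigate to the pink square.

turn right 164°, forward 3.9 m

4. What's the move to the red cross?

turn left 45°, forward 4.6 m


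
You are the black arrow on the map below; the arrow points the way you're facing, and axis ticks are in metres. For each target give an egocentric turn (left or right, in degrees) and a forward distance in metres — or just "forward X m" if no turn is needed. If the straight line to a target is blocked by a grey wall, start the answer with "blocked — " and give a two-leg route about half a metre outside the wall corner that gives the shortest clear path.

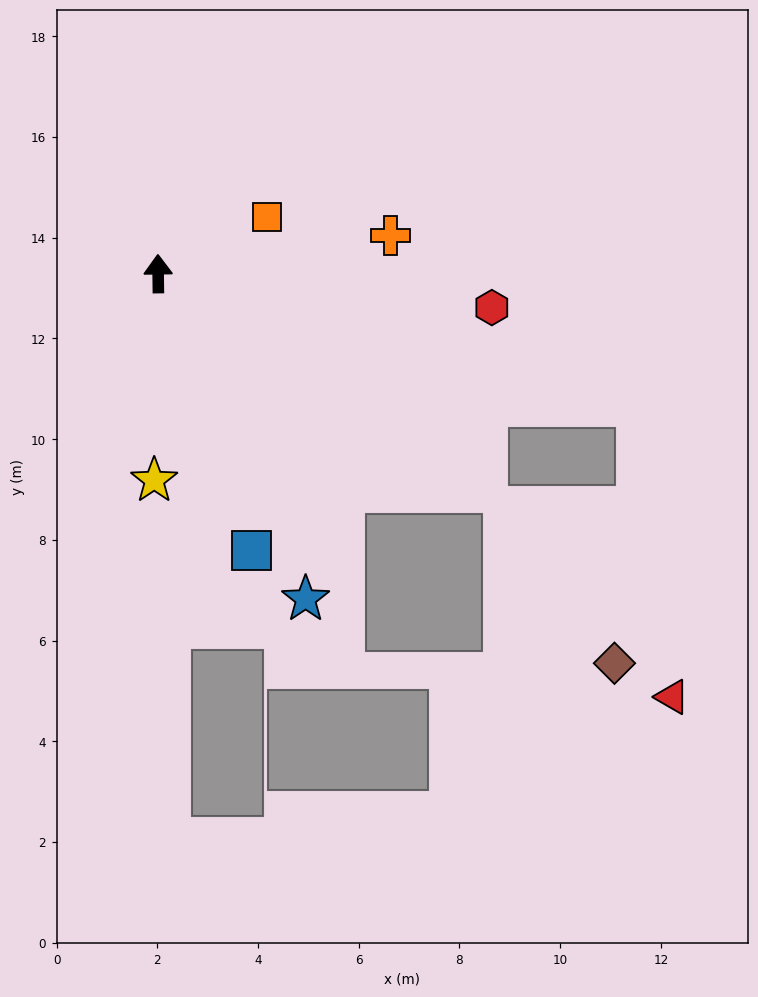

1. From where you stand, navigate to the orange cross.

turn right 81°, forward 4.7 m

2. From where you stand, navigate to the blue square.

turn right 162°, forward 5.8 m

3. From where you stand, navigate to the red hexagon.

turn right 97°, forward 6.7 m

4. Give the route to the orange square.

turn right 63°, forward 2.4 m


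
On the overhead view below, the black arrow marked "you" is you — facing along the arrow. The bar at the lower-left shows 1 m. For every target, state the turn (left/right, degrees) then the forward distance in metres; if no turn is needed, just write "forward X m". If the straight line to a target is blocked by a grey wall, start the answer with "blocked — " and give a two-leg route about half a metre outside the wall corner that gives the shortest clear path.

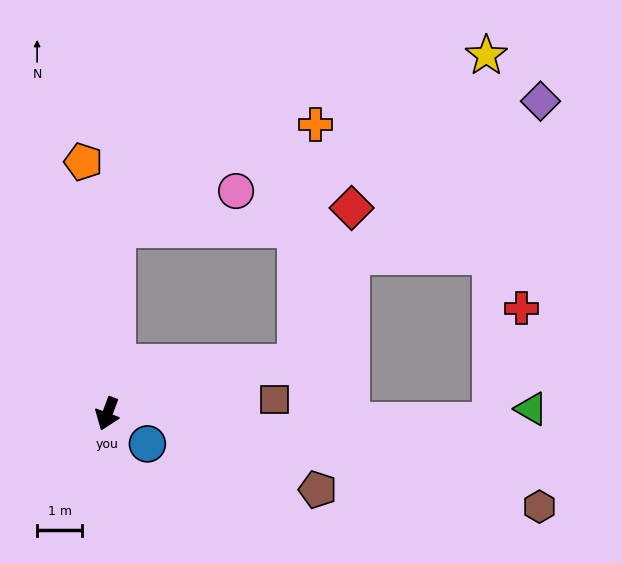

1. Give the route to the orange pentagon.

turn right 154°, forward 5.6 m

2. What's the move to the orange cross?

blocked — turn left 125°, forward 4.3 m, then turn left 71°, forward 5.3 m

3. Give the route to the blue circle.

turn left 73°, forward 1.1 m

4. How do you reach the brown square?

turn left 115°, forward 3.7 m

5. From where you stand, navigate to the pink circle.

blocked — turn right 162°, forward 4.1 m, then turn right 70°, forward 2.8 m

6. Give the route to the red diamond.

blocked — turn left 125°, forward 4.3 m, then turn left 56°, forward 3.6 m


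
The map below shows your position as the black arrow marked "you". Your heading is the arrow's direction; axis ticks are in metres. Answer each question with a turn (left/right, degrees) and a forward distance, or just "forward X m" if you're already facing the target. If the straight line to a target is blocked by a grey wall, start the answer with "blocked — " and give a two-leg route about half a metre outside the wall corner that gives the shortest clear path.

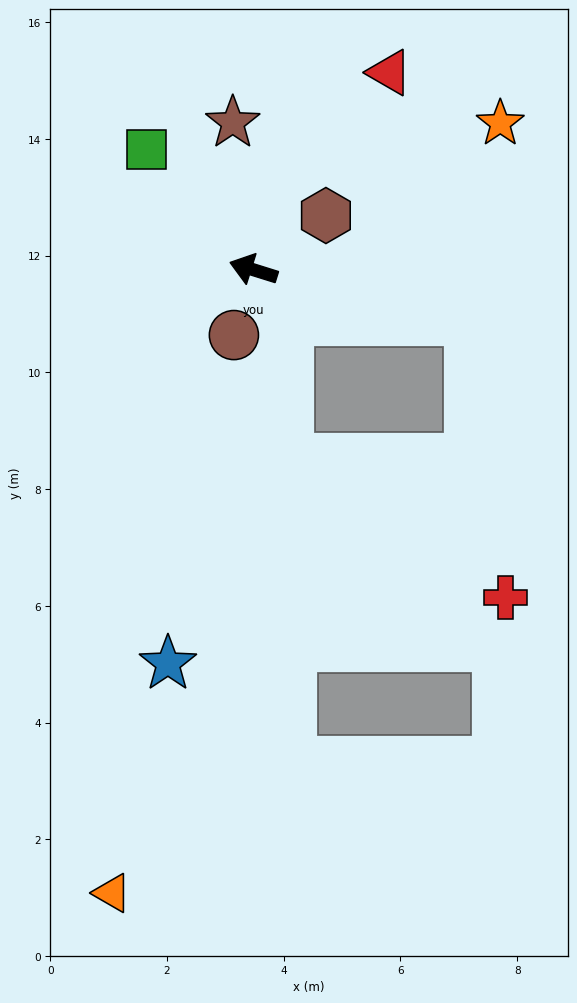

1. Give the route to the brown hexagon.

turn right 126°, forward 1.6 m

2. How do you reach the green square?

turn right 31°, forward 2.7 m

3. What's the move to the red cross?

blocked — turn right 176°, forward 3.8 m, then turn right 69°, forward 4.8 m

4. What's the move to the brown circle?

turn left 91°, forward 1.2 m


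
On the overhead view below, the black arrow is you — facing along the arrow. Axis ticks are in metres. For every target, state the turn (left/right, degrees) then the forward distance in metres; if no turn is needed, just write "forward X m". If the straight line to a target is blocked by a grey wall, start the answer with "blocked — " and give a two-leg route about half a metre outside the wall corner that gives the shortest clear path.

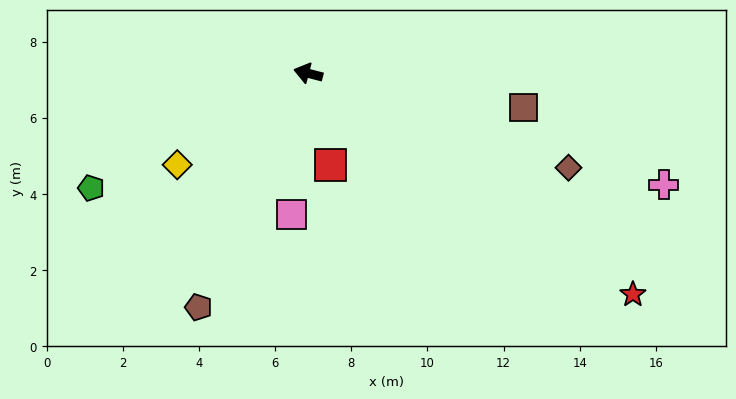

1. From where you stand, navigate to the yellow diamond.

turn left 49°, forward 4.2 m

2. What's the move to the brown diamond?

turn left 175°, forward 7.3 m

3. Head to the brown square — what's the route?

turn right 175°, forward 5.7 m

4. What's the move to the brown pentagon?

turn left 79°, forward 6.8 m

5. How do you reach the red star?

turn left 160°, forward 10.3 m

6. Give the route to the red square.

turn left 118°, forward 2.5 m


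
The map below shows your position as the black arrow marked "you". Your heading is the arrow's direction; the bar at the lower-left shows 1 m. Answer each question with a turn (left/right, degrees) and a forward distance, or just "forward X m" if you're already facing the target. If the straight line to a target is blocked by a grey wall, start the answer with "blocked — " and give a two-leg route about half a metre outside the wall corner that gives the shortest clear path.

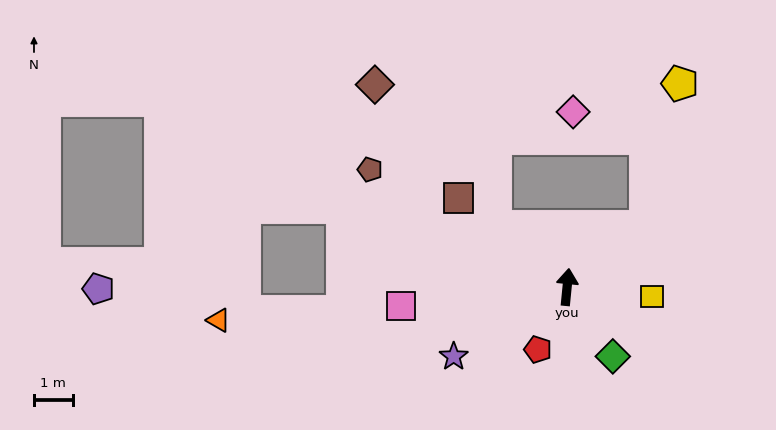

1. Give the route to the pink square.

turn left 102°, forward 4.3 m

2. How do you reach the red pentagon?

turn left 161°, forward 1.8 m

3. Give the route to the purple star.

turn left 127°, forward 3.4 m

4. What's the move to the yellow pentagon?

blocked — turn right 47°, forward 2.6 m, then turn left 39°, forward 3.8 m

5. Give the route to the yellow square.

turn right 91°, forward 2.2 m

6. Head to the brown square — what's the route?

turn left 56°, forward 3.6 m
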